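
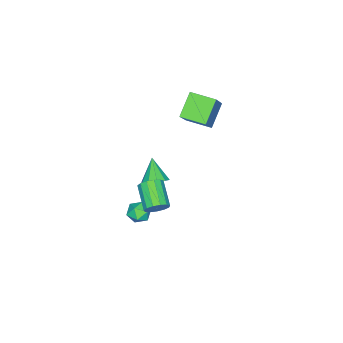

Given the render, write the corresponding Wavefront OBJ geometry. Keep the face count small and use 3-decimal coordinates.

v -0.159 1.105 -3.645
v 0.043 1.391 -3.096
v 0.737 1.389 -4.124
v 0.939 1.675 -3.575
v 0.892 1.026 -3.605
v 0.338 0.85 -3.309
v 0.442 1.93 -3.911
v -0.112 1.754 -3.615
v 0.415 1.901 -3.26
v 0.693 1.343 -3.071
v 0.087 1.437 -4.149
v 0.365 0.879 -3.96
v -3.665 1.428 0.294
v -4.769 1.3 1.257
v -3.943 2.71 0.146
v -5.046 2.582 1.109
v -2.394 1.878 1.811
v -3.497 1.75 2.774
v -2.671 3.16 1.663
v -3.775 3.032 2.626
v 2.34 3.732 -0.241
v 2.696 3.763 0.253
v 1.857 2.858 0.915
v 1.5 2.828 0.421
v 2.459 4.009 0.29
v 1.62 3.104 0.951
v 2.184 4.168 0.158
v 1.345 3.263 0.819
v 1.958 4.188 -0.101
v 1.119 3.283 0.56
v 1.854 4.064 -0.404
v 1.015 3.159 0.257
v 1.903 3.834 -0.655
v 1.064 2.929 0.006
v 2.091 3.572 -0.774
v 1.252 2.668 -0.113
v 2.358 3.362 -0.724
v 1.519 2.457 -0.063
v 2.619 3.268 -0.521
v 1.78 2.363 0.14
v 2.791 3.323 -0.228
v 1.952 2.418 0.433
v 2.82 3.507 0.06
v 1.981 2.602 0.721
v 0.846 2.662 -0.057
v 1.207 2.992 0.4
v 0.214 2.058 0.877
v 0.869 3.217 0.317
v 0.523 3.23 0.091
v 0.3 3.026 -0.192
v 0.285 2.683 -0.423
v 0.485 2.332 -0.515
v 0.823 2.107 -0.432
v 1.169 2.094 -0.206
v 1.392 2.299 0.077
v 1.407 2.642 0.309
f 1 12 6
f 1 6 2
f 1 2 8
f 1 8 11
f 1 11 12
f 2 6 10
f 6 12 5
f 12 11 3
f 11 8 7
f 8 2 9
f 4 10 5
f 4 5 3
f 4 3 7
f 4 7 9
f 4 9 10
f 5 10 6
f 3 5 12
f 7 3 11
f 9 7 8
f 10 9 2
f 14 16 13
f 17 14 13
f 13 16 15
f 15 17 13
f 14 20 16
f 18 14 17
f 18 20 14
f 16 20 15
f 19 17 15
f 15 20 19
f 19 18 17
f 20 18 19
f 22 21 25
f 22 25 23
f 23 25 26
f 23 26 24
f 25 21 27
f 25 27 26
f 26 27 28
f 26 28 24
f 27 21 29
f 27 29 28
f 28 29 30
f 28 30 24
f 29 21 31
f 29 31 30
f 30 31 32
f 30 32 24
f 31 21 33
f 31 33 32
f 32 33 34
f 32 34 24
f 33 21 35
f 33 35 34
f 34 35 36
f 34 36 24
f 35 21 37
f 35 37 36
f 36 37 38
f 36 38 24
f 37 21 39
f 37 39 38
f 38 39 40
f 38 40 24
f 39 21 41
f 39 41 40
f 40 41 42
f 40 42 24
f 41 21 43
f 41 43 42
f 42 43 44
f 42 44 24
f 43 21 22
f 43 22 44
f 44 22 23
f 44 23 24
f 46 45 48
f 46 48 47
f 48 45 49
f 48 49 47
f 49 45 50
f 49 50 47
f 50 45 51
f 50 51 47
f 51 45 52
f 51 52 47
f 52 45 53
f 52 53 47
f 53 45 54
f 53 54 47
f 54 45 55
f 54 55 47
f 55 45 56
f 55 56 47
f 56 45 46
f 56 46 47



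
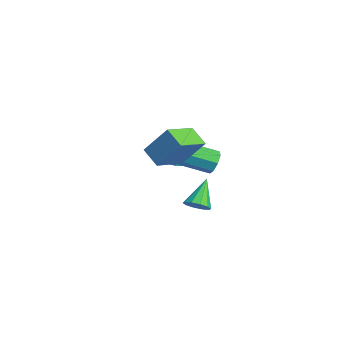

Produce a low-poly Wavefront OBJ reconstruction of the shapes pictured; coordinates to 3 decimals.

v -1.741 1.265 -4.148
v -1.359 1.899 -4.264
v -2.699 2.095 -2.772
v -1.736 1.909 -4.533
v -2.116 1.672 -4.654
v -2.353 1.28 -4.582
v -2.356 0.882 -4.344
v -2.124 0.631 -4.031
v -1.746 0.621 -3.763
v -1.367 0.858 -3.641
v -1.13 1.25 -3.713
v -1.127 1.648 -3.951
v 0.78 -0.982 1.576
v 1.458 -0.015 3.102
v 1.737 -0.613 0.916
v 2.416 0.354 2.442
v 1.744 -2.514 2.118
v 2.423 -1.547 3.644
v 2.702 -2.145 1.458
v 3.38 -1.178 2.984
v -0.326 1.742 -0.381
v -0.007 1.921 0.251
v -0.435 0.417 0.893
v -0.754 0.238 0.261
v -0.546 2.067 0.235
v -0.974 0.563 0.876
v -0.956 2.023 -0.142
v -1.384 0.519 0.499
v -0.998 1.814 -0.659
v -1.425 0.31 -0.017
v -0.645 1.563 -1.013
v -1.073 0.059 -0.371
v -0.106 1.417 -0.996
v -0.534 -0.087 -0.355
v 0.304 1.461 -0.619
v -0.124 -0.043 0.022
v 0.345 1.67 -0.103
v -0.082 0.166 0.539
v -3.78 0.971 -2.016
v -3.258 1 -1.927
v -3.439 1.058 -0.894
v -3.96 1.029 -0.984
v -3.395 1.332 -1.969
v -3.576 1.391 -0.937
v -3.712 1.496 -2.034
v -3.893 1.555 -1.002
v -4.061 1.414 -2.091
v -4.241 1.472 -1.058
v -4.278 1.125 -2.112
v -4.458 1.183 -1.08
v -4.262 0.763 -2.089
v -4.443 0.821 -1.056
v -4.02 0.499 -2.032
v -4.201 0.557 -0.999
v -3.666 0.455 -1.967
v -3.847 0.514 -0.935
v -3.365 0.653 -1.926
v -3.546 0.712 -0.893
f 2 1 4
f 2 4 3
f 4 1 5
f 4 5 3
f 5 1 6
f 5 6 3
f 6 1 7
f 6 7 3
f 7 1 8
f 7 8 3
f 8 1 9
f 8 9 3
f 9 1 10
f 9 10 3
f 10 1 11
f 10 11 3
f 11 1 12
f 11 12 3
f 12 1 2
f 12 2 3
f 14 16 13
f 17 14 13
f 13 16 15
f 15 17 13
f 14 20 16
f 18 14 17
f 18 20 14
f 16 20 15
f 19 17 15
f 15 20 19
f 19 18 17
f 20 18 19
f 22 21 25
f 22 25 23
f 23 25 26
f 23 26 24
f 25 21 27
f 25 27 26
f 26 27 28
f 26 28 24
f 27 21 29
f 27 29 28
f 28 29 30
f 28 30 24
f 29 21 31
f 29 31 30
f 30 31 32
f 30 32 24
f 31 21 33
f 31 33 32
f 32 33 34
f 32 34 24
f 33 21 35
f 33 35 34
f 34 35 36
f 34 36 24
f 35 21 37
f 35 37 36
f 36 37 38
f 36 38 24
f 37 21 22
f 37 22 38
f 38 22 23
f 38 23 24
f 40 39 43
f 40 43 41
f 41 43 44
f 41 44 42
f 43 39 45
f 43 45 44
f 44 45 46
f 44 46 42
f 45 39 47
f 45 47 46
f 46 47 48
f 46 48 42
f 47 39 49
f 47 49 48
f 48 49 50
f 48 50 42
f 49 39 51
f 49 51 50
f 50 51 52
f 50 52 42
f 51 39 53
f 51 53 52
f 52 53 54
f 52 54 42
f 53 39 55
f 53 55 54
f 54 55 56
f 54 56 42
f 55 39 57
f 55 57 56
f 56 57 58
f 56 58 42
f 57 39 40
f 57 40 58
f 58 40 41
f 58 41 42



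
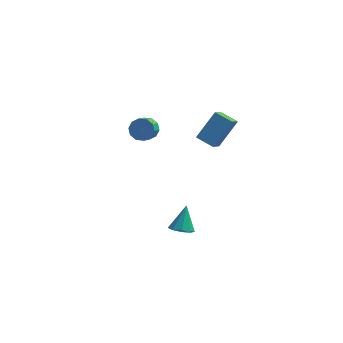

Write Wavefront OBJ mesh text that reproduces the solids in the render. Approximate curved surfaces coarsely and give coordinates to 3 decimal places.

v -1.097 2.876 -0.939
v -0.831 3.303 -0.317
v -0.997 2.392 0.381
v -1.263 1.964 -0.241
v -1.32 3.368 -0.349
v -1.486 2.457 0.349
v -1.724 3.245 -0.606
v -1.89 2.333 0.092
v -1.888 2.981 -0.99
v -2.055 2.069 -0.293
v -1.75 2.676 -1.355
v -1.917 1.765 -0.657
v -1.363 2.448 -1.561
v -1.529 1.537 -0.863
v -0.874 2.383 -1.529
v -1.04 1.472 -0.831
v -0.47 2.507 -1.272
v -0.636 1.595 -0.574
v -0.305 2.771 -0.887
v -0.472 1.859 -0.19
v -0.443 3.075 -0.523
v -0.61 2.164 0.175
v 3.238 3.422 -2.576
v 3.016 2.135 -1.504
v 2.159 3.899 -2.227
v 1.937 2.612 -1.155
v 4.223 4.528 -1.045
v 4.001 3.241 0.027
v 3.144 5.005 -0.696
v 2.922 3.718 0.376
v 1.982 -4.2 -3.541
v 2.767 -4.272 -3.593
v 2.158 -3.28 -2.159
v 2.603 -3.834 -3.864
v 2.149 -3.567 -3.984
v 1.616 -3.596 -3.896
v 1.255 -3.908 -3.643
v 1.233 -4.356 -3.342
v 1.562 -4.731 -3.134
v 2.087 -4.858 -3.117
v 2.563 -4.677 -3.299
f 2 1 5
f 2 5 3
f 3 5 6
f 3 6 4
f 5 1 7
f 5 7 6
f 6 7 8
f 6 8 4
f 7 1 9
f 7 9 8
f 8 9 10
f 8 10 4
f 9 1 11
f 9 11 10
f 10 11 12
f 10 12 4
f 11 1 13
f 11 13 12
f 12 13 14
f 12 14 4
f 13 1 15
f 13 15 14
f 14 15 16
f 14 16 4
f 15 1 17
f 15 17 16
f 16 17 18
f 16 18 4
f 17 1 19
f 17 19 18
f 18 19 20
f 18 20 4
f 19 1 21
f 19 21 20
f 20 21 22
f 20 22 4
f 21 1 2
f 21 2 22
f 22 2 3
f 22 3 4
f 24 26 23
f 27 24 23
f 23 26 25
f 25 27 23
f 24 30 26
f 28 24 27
f 28 30 24
f 26 30 25
f 29 27 25
f 25 30 29
f 29 28 27
f 30 28 29
f 32 31 34
f 32 34 33
f 34 31 35
f 34 35 33
f 35 31 36
f 35 36 33
f 36 31 37
f 36 37 33
f 37 31 38
f 37 38 33
f 38 31 39
f 38 39 33
f 39 31 40
f 39 40 33
f 40 31 41
f 40 41 33
f 41 31 32
f 41 32 33



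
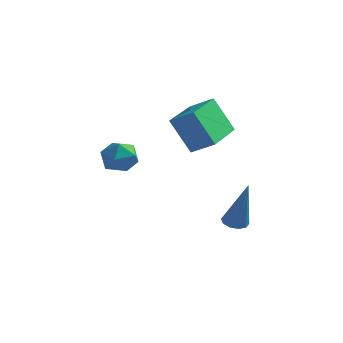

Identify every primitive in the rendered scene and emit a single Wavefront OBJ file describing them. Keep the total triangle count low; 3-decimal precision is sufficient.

v 0.563 2.15 0.95
v -0.254 2.162 2.325
v 0.49 4.088 0.89
v -0.327 4.1 2.265
v 1.447 2.2 1.475
v 0.63 2.212 2.85
v 1.374 4.138 1.415
v 0.557 4.15 2.79
v 1.666 3.556 -2.856
v 2.136 3.425 -3.008
v 2.254 3.304 -0.824
v 2.13 3.738 -2.967
v 1.947 3.981 -2.884
v 1.657 4.061 -2.791
v 1.371 3.949 -2.722
v 1.197 3.686 -2.704
v 1.203 3.374 -2.745
v 1.386 3.131 -2.828
v 1.676 3.05 -2.921
v 1.962 3.163 -2.99
v -2.102 2.405 0.287
v -1.645 2.219 0.875
v -2.255 1.201 0.025
v -1.798 1.015 0.613
v -2.49 1.318 0.746
v -2.395 2.063 0.908
v -1.505 1.357 -0.008
v -1.41 2.102 0.154
v -1.275 1.572 0.692
v -1.884 1.548 1.159
v -2.016 1.872 -0.259
v -2.625 1.848 0.208
f 2 4 1
f 5 2 1
f 1 4 3
f 3 5 1
f 2 8 4
f 6 2 5
f 6 8 2
f 4 8 3
f 7 5 3
f 3 8 7
f 7 6 5
f 8 6 7
f 10 9 12
f 10 12 11
f 12 9 13
f 12 13 11
f 13 9 14
f 13 14 11
f 14 9 15
f 14 15 11
f 15 9 16
f 15 16 11
f 16 9 17
f 16 17 11
f 17 9 18
f 17 18 11
f 18 9 19
f 18 19 11
f 19 9 20
f 19 20 11
f 20 9 10
f 20 10 11
f 21 32 26
f 21 26 22
f 21 22 28
f 21 28 31
f 21 31 32
f 22 26 30
f 26 32 25
f 32 31 23
f 31 28 27
f 28 22 29
f 24 30 25
f 24 25 23
f 24 23 27
f 24 27 29
f 24 29 30
f 25 30 26
f 23 25 32
f 27 23 31
f 29 27 28
f 30 29 22



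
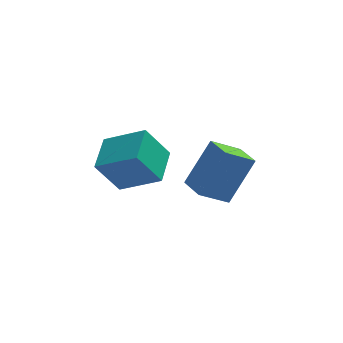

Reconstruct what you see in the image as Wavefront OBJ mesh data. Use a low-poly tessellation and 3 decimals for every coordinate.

v -0.524 2.696 0.865
v 0.297 3.209 2.226
v -0.823 3.564 0.719
v -0.002 4.077 2.08
v 0.382 2.903 0.24
v 1.203 3.416 1.601
v 0.083 3.771 0.094
v 0.904 4.284 1.455
v -2.827 1.951 1.977
v -3.503 1.935 3.039
v -2.468 3.059 2.221
v -3.145 3.043 3.284
v -1.715 1.437 2.676
v -2.392 1.421 3.739
v -1.357 2.545 2.921
v -2.033 2.529 3.983
f 2 4 1
f 5 2 1
f 1 4 3
f 3 5 1
f 2 8 4
f 6 2 5
f 6 8 2
f 4 8 3
f 7 5 3
f 3 8 7
f 7 6 5
f 8 6 7
f 10 12 9
f 13 10 9
f 9 12 11
f 11 13 9
f 10 16 12
f 14 10 13
f 14 16 10
f 12 16 11
f 15 13 11
f 11 16 15
f 15 14 13
f 16 14 15



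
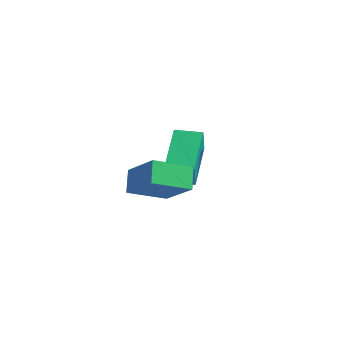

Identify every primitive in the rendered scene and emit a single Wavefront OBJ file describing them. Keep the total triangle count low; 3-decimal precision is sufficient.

v -3.767 -0.995 -4.553
v -4.896 0.264 -3.466
v -3.02 -0.274 -4.611
v -4.149 0.985 -3.524
v -3.251 -1.445 -3.496
v -4.38 -0.186 -2.409
v -2.504 -0.724 -3.554
v -3.633 0.535 -2.467
v -1.061 -4.611 -3.1
v -1.542 -4.194 -2.355
v -0.677 -3.273 -3.603
v -1.158 -2.855 -2.858
v 0.378 -4.665 -2.142
v -0.103 -4.247 -1.397
v 0.762 -3.326 -2.645
v 0.281 -2.909 -1.9
f 2 4 1
f 5 2 1
f 1 4 3
f 3 5 1
f 2 8 4
f 6 2 5
f 6 8 2
f 4 8 3
f 7 5 3
f 3 8 7
f 7 6 5
f 8 6 7
f 10 12 9
f 13 10 9
f 9 12 11
f 11 13 9
f 10 16 12
f 14 10 13
f 14 16 10
f 12 16 11
f 15 13 11
f 11 16 15
f 15 14 13
f 16 14 15



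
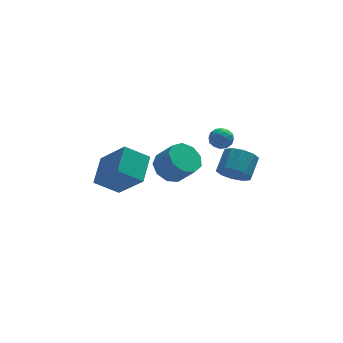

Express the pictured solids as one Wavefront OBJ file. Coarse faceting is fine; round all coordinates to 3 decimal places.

v 0.266 -2.215 0.262
v 1.06 -1.862 -0.009
v 1.687 -2.493 1.006
v 0.894 -2.845 1.278
v 0.785 -1.48 0.398
v 1.413 -2.11 1.413
v 0.268 -1.441 0.742
v 0.895 -2.072 1.757
v -0.25 -1.765 0.861
v 0.377 -2.395 1.876
v -0.527 -2.299 0.7
v 0.1 -2.929 1.716
v -0.432 -2.793 0.335
v 0.195 -3.424 1.35
v -0.011 -3.017 -0.065
v 0.617 -3.648 0.951
v 0.54 -2.866 -0.311
v 1.168 -3.496 0.704
v 0.963 -2.41 -0.289
v 1.591 -3.04 0.726
v 3.42 3.381 -1.881
v 3.781 3.452 -1.318
v 4.199 2.748 -2.302
v 4.56 2.819 -1.739
v 3.988 2.465 -1.729
v 3.506 2.856 -1.469
v 4.474 3.344 -2.151
v 3.992 3.735 -1.891
v 4.433 3.428 -1.485
v 4.133 2.885 -1.224
v 3.847 3.315 -2.396
v 3.547 2.772 -2.135
v 3.532 3.472 -1.562
v 4.448 2.728 -2.058
v 4.111 2.52 -2.052
v 4.324 2.561 -1.721
v 3.37 3.122 -1.651
v 3.583 3.164 -1.32
v 3.705 2.584 -1.562
v 4.397 3.036 -2.3
v 4.61 3.078 -1.969
v 3.656 3.639 -1.899
v 3.869 3.68 -1.568
v 4.275 3.616 -2.058
v 4.128 3.5 -1.33
v 4.586 3.128 -1.577
v 4.535 3.436 -1.82
v 4.252 3.666 -1.666
v 3.951 3.181 -1.176
v 4.409 2.808 -1.424
v 4.073 2.601 -1.418
v 3.79 2.831 -1.265
v 4.334 3.167 -1.275
v 3.571 3.392 -2.196
v 4.029 3.019 -2.444
v 4.19 3.369 -2.355
v 3.907 3.599 -2.202
v 3.394 3.072 -2.043
v 3.852 2.7 -2.29
v 3.728 2.534 -1.954
v 3.445 2.764 -1.8
v 3.646 3.033 -2.345
v 2.975 -3.573 0.346
v 3.714 -3.729 -0.065
v 4.264 -2.883 0.602
v 3.525 -2.727 1.014
v 3.454 -3.35 -0.332
v 4.004 -2.504 0.335
v 3.011 -3.056 -0.34
v 3.561 -2.21 0.327
v 2.555 -2.96 -0.085
v 3.105 -2.113 0.582
v 2.258 -3.098 0.334
v 2.809 -2.251 1.001
v 2.236 -3.417 0.758
v 2.786 -2.571 1.425
v 2.496 -3.796 1.025
v 3.046 -2.95 1.692
v 2.939 -4.09 1.033
v 3.489 -3.244 1.7
v 3.395 -4.187 0.778
v 3.945 -3.34 1.445
v 3.691 -4.049 0.359
v 4.242 -3.202 1.026
v -1.363 1.968 -4.25
v -2.59 2.067 -3.394
v -0.75 3.371 -3.533
v -1.978 3.47 -2.677
v -0.382 0.75 -2.703
v -1.61 0.849 -1.847
v 0.23 2.153 -1.986
v -0.997 2.252 -1.13
f 2 1 5
f 2 5 3
f 3 5 6
f 3 6 4
f 5 1 7
f 5 7 6
f 6 7 8
f 6 8 4
f 7 1 9
f 7 9 8
f 8 9 10
f 8 10 4
f 9 1 11
f 9 11 10
f 10 11 12
f 10 12 4
f 11 1 13
f 11 13 12
f 12 13 14
f 12 14 4
f 13 1 15
f 13 15 14
f 14 15 16
f 14 16 4
f 15 1 17
f 15 17 16
f 16 17 18
f 16 18 4
f 17 1 19
f 17 19 18
f 18 19 20
f 18 20 4
f 19 1 2
f 19 2 20
f 20 2 3
f 20 3 4
f 21 58 37
f 58 32 61
f 37 61 26
f 58 61 37
f 21 37 33
f 37 26 38
f 33 38 22
f 37 38 33
f 21 33 42
f 33 22 43
f 42 43 28
f 33 43 42
f 21 42 54
f 42 28 57
f 54 57 31
f 42 57 54
f 21 54 58
f 54 31 62
f 58 62 32
f 54 62 58
f 22 38 49
f 38 26 52
f 49 52 30
f 38 52 49
f 26 61 39
f 61 32 60
f 39 60 25
f 61 60 39
f 32 62 59
f 62 31 55
f 59 55 23
f 62 55 59
f 31 57 56
f 57 28 44
f 56 44 27
f 57 44 56
f 28 43 48
f 43 22 45
f 48 45 29
f 43 45 48
f 24 50 36
f 50 30 51
f 36 51 25
f 50 51 36
f 24 36 34
f 36 25 35
f 34 35 23
f 36 35 34
f 24 34 41
f 34 23 40
f 41 40 27
f 34 40 41
f 24 41 46
f 41 27 47
f 46 47 29
f 41 47 46
f 24 46 50
f 46 29 53
f 50 53 30
f 46 53 50
f 25 51 39
f 51 30 52
f 39 52 26
f 51 52 39
f 23 35 59
f 35 25 60
f 59 60 32
f 35 60 59
f 27 40 56
f 40 23 55
f 56 55 31
f 40 55 56
f 29 47 48
f 47 27 44
f 48 44 28
f 47 44 48
f 30 53 49
f 53 29 45
f 49 45 22
f 53 45 49
f 64 63 67
f 64 67 65
f 65 67 68
f 65 68 66
f 67 63 69
f 67 69 68
f 68 69 70
f 68 70 66
f 69 63 71
f 69 71 70
f 70 71 72
f 70 72 66
f 71 63 73
f 71 73 72
f 72 73 74
f 72 74 66
f 73 63 75
f 73 75 74
f 74 75 76
f 74 76 66
f 75 63 77
f 75 77 76
f 76 77 78
f 76 78 66
f 77 63 79
f 77 79 78
f 78 79 80
f 78 80 66
f 79 63 81
f 79 81 80
f 80 81 82
f 80 82 66
f 81 63 83
f 81 83 82
f 82 83 84
f 82 84 66
f 83 63 64
f 83 64 84
f 84 64 65
f 84 65 66
f 86 88 85
f 89 86 85
f 85 88 87
f 87 89 85
f 86 92 88
f 90 86 89
f 90 92 86
f 88 92 87
f 91 89 87
f 87 92 91
f 91 90 89
f 92 90 91



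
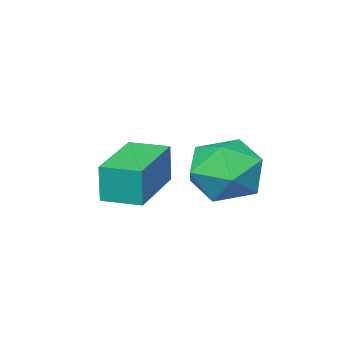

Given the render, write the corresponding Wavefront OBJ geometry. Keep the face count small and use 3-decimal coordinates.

v 0.649 0.485 1.072
v 1.231 1.155 1.711
v 2.109 -0.455 0.729
v 2.691 0.215 1.368
v 1.952 -0.457 1.812
v 1.05 0.124 2.024
v 2.29 0.576 0.416
v 1.388 1.157 0.628
v 2.245 1.212 1.305
v 2.036 0.573 2.167
v 1.304 0.127 0.273
v 1.095 -0.512 1.135
v 2.069 -2.858 0.156
v 2.118 -2.834 1.315
v 1.509 -1.9 0.16
v 1.558 -1.875 1.318
v 3.802 -1.845 0.062
v 3.851 -1.82 1.22
v 3.242 -0.886 0.065
v 3.291 -0.862 1.224
f 1 12 6
f 1 6 2
f 1 2 8
f 1 8 11
f 1 11 12
f 2 6 10
f 6 12 5
f 12 11 3
f 11 8 7
f 8 2 9
f 4 10 5
f 4 5 3
f 4 3 7
f 4 7 9
f 4 9 10
f 5 10 6
f 3 5 12
f 7 3 11
f 9 7 8
f 10 9 2
f 14 16 13
f 17 14 13
f 13 16 15
f 15 17 13
f 14 20 16
f 18 14 17
f 18 20 14
f 16 20 15
f 19 17 15
f 15 20 19
f 19 18 17
f 20 18 19



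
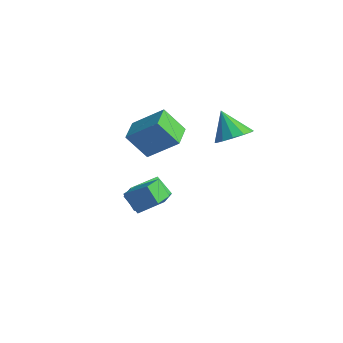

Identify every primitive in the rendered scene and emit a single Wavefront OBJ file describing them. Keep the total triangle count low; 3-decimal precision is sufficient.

v 3.236 1.787 2.224
v 4.008 1.177 2.67
v 2.244 1.653 3.756
v 4.143 1.754 2.809
v 3.991 2.341 2.762
v 3.599 2.753 2.544
v 3.092 2.858 2.225
v 2.631 2.623 1.905
v 2.361 2.122 1.687
v 2.37 1.516 1.639
v 2.654 0.995 1.777
v 3.122 0.726 2.057
v 3.627 0.794 2.39
v -2.286 -0.827 1.585
v -0.92 0.265 2.887
v -1.63 0.089 0.13
v -0.265 1.181 1.432
v -1.155 -1.981 1.368
v 0.21 -0.889 2.67
v -0.5 -1.065 -0.087
v 0.866 0.027 1.215
v -0.532 -1.81 -2.094
v 0.575 -1.069 -1.244
v 0.102 -1.566 -3.132
v 1.209 -0.825 -2.281
v 0.131 -2.955 -1.959
v 1.238 -2.214 -1.108
v 0.765 -2.711 -2.996
v 1.872 -1.97 -2.146
v -1.59 -0.99 -4.962
v -2.693 -1.171 -4.12
v -1.691 0.8 -4.709
v -2.794 0.618 -3.866
v -0.726 -1.098 -3.854
v -1.829 -1.28 -3.011
v -0.827 0.691 -3.6
v -1.93 0.51 -2.758
f 2 1 4
f 2 4 3
f 4 1 5
f 4 5 3
f 5 1 6
f 5 6 3
f 6 1 7
f 6 7 3
f 7 1 8
f 7 8 3
f 8 1 9
f 8 9 3
f 9 1 10
f 9 10 3
f 10 1 11
f 10 11 3
f 11 1 12
f 11 12 3
f 12 1 13
f 12 13 3
f 13 1 2
f 13 2 3
f 15 17 14
f 18 15 14
f 14 17 16
f 16 18 14
f 15 21 17
f 19 15 18
f 19 21 15
f 17 21 16
f 20 18 16
f 16 21 20
f 20 19 18
f 21 19 20
f 23 25 22
f 26 23 22
f 22 25 24
f 24 26 22
f 23 29 25
f 27 23 26
f 27 29 23
f 25 29 24
f 28 26 24
f 24 29 28
f 28 27 26
f 29 27 28
f 31 33 30
f 34 31 30
f 30 33 32
f 32 34 30
f 31 37 33
f 35 31 34
f 35 37 31
f 33 37 32
f 36 34 32
f 32 37 36
f 36 35 34
f 37 35 36



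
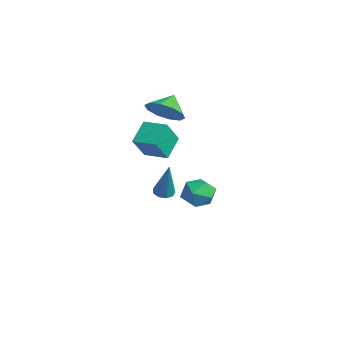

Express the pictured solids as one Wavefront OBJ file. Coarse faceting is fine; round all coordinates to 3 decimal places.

v 1.44 0.399 -0.438
v 1.943 0.319 -0.617
v 2.16 0.401 1.578
v 1.873 0.681 -0.593
v 1.601 0.911 -0.496
v 1.253 0.901 -0.372
v 0.993 0.656 -0.278
v 0.942 0.291 -0.259
v 1.124 -0.024 -0.324
v 1.454 -0.141 -0.442
v 1.777 -0.006 -0.558
v 0.661 -0.282 1.785
v 1.157 -1.056 3.045
v -0.093 0.557 2.597
v 0.403 -0.216 3.857
v 1.657 0.516 1.883
v 2.153 -0.257 3.143
v 0.903 1.356 2.695
v 1.399 0.582 3.955
v -2.068 1.767 3.114
v -1.548 1.323 3.937
v -2.672 2.493 3.886
v -1.194 1.841 3.727
v -1.174 2.33 3.282
v -1.496 2.604 2.773
v -2.036 2.558 2.394
v -2.589 2.21 2.291
v -2.942 1.693 2.501
v -2.963 1.203 2.946
v -2.641 0.929 3.454
v -2.101 0.975 3.833
v -3.454 4.401 -3.694
v -2.508 4.366 -4.044
v -3.072 3.294 -2.556
v -2.126 3.259 -2.906
v -2.461 4.088 -2.436
v -2.697 4.772 -3.139
v -2.883 2.888 -3.461
v -3.119 3.572 -4.164
v -2.155 3.432 -3.9
v -1.894 4.173 -3.266
v -3.686 3.487 -3.334
v -3.425 4.228 -2.7
f 2 1 4
f 2 4 3
f 4 1 5
f 4 5 3
f 5 1 6
f 5 6 3
f 6 1 7
f 6 7 3
f 7 1 8
f 7 8 3
f 8 1 9
f 8 9 3
f 9 1 10
f 9 10 3
f 10 1 11
f 10 11 3
f 11 1 2
f 11 2 3
f 13 15 12
f 16 13 12
f 12 15 14
f 14 16 12
f 13 19 15
f 17 13 16
f 17 19 13
f 15 19 14
f 18 16 14
f 14 19 18
f 18 17 16
f 19 17 18
f 21 20 23
f 21 23 22
f 23 20 24
f 23 24 22
f 24 20 25
f 24 25 22
f 25 20 26
f 25 26 22
f 26 20 27
f 26 27 22
f 27 20 28
f 27 28 22
f 28 20 29
f 28 29 22
f 29 20 30
f 29 30 22
f 30 20 31
f 30 31 22
f 31 20 21
f 31 21 22
f 32 43 37
f 32 37 33
f 32 33 39
f 32 39 42
f 32 42 43
f 33 37 41
f 37 43 36
f 43 42 34
f 42 39 38
f 39 33 40
f 35 41 36
f 35 36 34
f 35 34 38
f 35 38 40
f 35 40 41
f 36 41 37
f 34 36 43
f 38 34 42
f 40 38 39
f 41 40 33



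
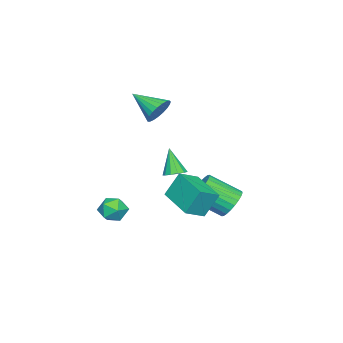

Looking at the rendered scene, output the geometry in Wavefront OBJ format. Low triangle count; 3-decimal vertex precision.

v 0.54 0.823 3.202
v 0.88 1.156 3.882
v 0.38 -0.683 4.018
v 0.544 1.218 3.932
v 0.208 1.212 3.855
v -0.072 1.139 3.666
v -0.245 1.011 3.396
v -0.283 0.851 3.093
v -0.179 0.685 2.809
v 0.05 0.544 2.592
v 0.363 0.451 2.481
v 0.707 0.422 2.495
v 1.021 0.462 2.63
v 1.253 0.565 2.865
v 1.361 0.712 3.158
v 1.327 0.879 3.458
v 1.157 1.035 3.714
v -1.133 3.929 -3.166
v -0.667 4.477 -2.608
v -0.141 2.959 -1.556
v -0.607 2.411 -2.114
v -0.986 4.474 -2.452
v -0.46 2.956 -1.401
v -1.327 4.389 -2.405
v -0.802 2.87 -1.353
v -1.639 4.233 -2.473
v -1.114 2.715 -1.422
v -1.874 4.031 -2.647
v -1.348 2.513 -1.596
v -1.996 3.814 -2.9
v -1.47 2.296 -1.849
v -1.986 3.614 -3.194
v -1.461 2.096 -2.142
v -1.847 3.462 -3.483
v -1.321 1.944 -2.432
v -1.599 3.381 -3.724
v -1.073 1.863 -2.672
v -1.28 3.384 -3.879
v -0.754 1.866 -2.828
v -0.938 3.47 -3.927
v -0.413 1.951 -2.875
v -0.626 3.625 -3.858
v -0.101 2.107 -2.807
v -0.392 3.827 -3.684
v 0.134 2.309 -2.633
v -0.27 4.044 -3.431
v 0.256 2.526 -2.38
v -0.279 4.244 -3.138
v 0.246 2.726 -2.086
v -0.419 4.396 -2.848
v 0.107 2.878 -1.797
v 1.129 1.968 -0.499
v 1.71 2.016 -0.318
v 0.731 1.452 0.919
v 1.562 2.318 -0.25
v 1.276 2.51 -0.26
v 0.944 2.529 -0.347
v 0.671 2.37 -0.482
v 0.543 2.083 -0.622
v 0.601 1.76 -0.723
v 0.827 1.502 -0.753
v 1.149 1.393 -0.702
v 1.465 1.466 -0.587
v 1.674 1.698 -0.444
v 2.595 2.126 -1.207
v 2.182 2.691 0.12
v 1.68 2.665 -1.721
v 1.266 3.23 -0.394
v 3.754 3.77 -1.546
v 3.34 4.335 -0.219
v 2.838 4.309 -2.06
v 2.425 4.874 -0.733
v 3.369 0.304 -2.621
v 4.134 0.569 -2.604
v 3.606 -0.449 -1.576
v 4.371 -0.184 -1.559
v 3.764 0.318 -1.372
v 3.617 0.784 -2.018
v 4.123 -0.664 -2.162
v 3.976 -0.198 -2.808
v 4.6 -0.029 -2.319
v 4.378 0.578 -1.832
v 3.362 -0.458 -2.348
v 3.14 0.149 -1.861
f 2 1 4
f 2 4 3
f 4 1 5
f 4 5 3
f 5 1 6
f 5 6 3
f 6 1 7
f 6 7 3
f 7 1 8
f 7 8 3
f 8 1 9
f 8 9 3
f 9 1 10
f 9 10 3
f 10 1 11
f 10 11 3
f 11 1 12
f 11 12 3
f 12 1 13
f 12 13 3
f 13 1 14
f 13 14 3
f 14 1 15
f 14 15 3
f 15 1 16
f 15 16 3
f 16 1 17
f 16 17 3
f 17 1 2
f 17 2 3
f 19 18 22
f 19 22 20
f 20 22 23
f 20 23 21
f 22 18 24
f 22 24 23
f 23 24 25
f 23 25 21
f 24 18 26
f 24 26 25
f 25 26 27
f 25 27 21
f 26 18 28
f 26 28 27
f 27 28 29
f 27 29 21
f 28 18 30
f 28 30 29
f 29 30 31
f 29 31 21
f 30 18 32
f 30 32 31
f 31 32 33
f 31 33 21
f 32 18 34
f 32 34 33
f 33 34 35
f 33 35 21
f 34 18 36
f 34 36 35
f 35 36 37
f 35 37 21
f 36 18 38
f 36 38 37
f 37 38 39
f 37 39 21
f 38 18 40
f 38 40 39
f 39 40 41
f 39 41 21
f 40 18 42
f 40 42 41
f 41 42 43
f 41 43 21
f 42 18 44
f 42 44 43
f 43 44 45
f 43 45 21
f 44 18 46
f 44 46 45
f 45 46 47
f 45 47 21
f 46 18 48
f 46 48 47
f 47 48 49
f 47 49 21
f 48 18 50
f 48 50 49
f 49 50 51
f 49 51 21
f 50 18 19
f 50 19 51
f 51 19 20
f 51 20 21
f 53 52 55
f 53 55 54
f 55 52 56
f 55 56 54
f 56 52 57
f 56 57 54
f 57 52 58
f 57 58 54
f 58 52 59
f 58 59 54
f 59 52 60
f 59 60 54
f 60 52 61
f 60 61 54
f 61 52 62
f 61 62 54
f 62 52 63
f 62 63 54
f 63 52 64
f 63 64 54
f 64 52 53
f 64 53 54
f 66 68 65
f 69 66 65
f 65 68 67
f 67 69 65
f 66 72 68
f 70 66 69
f 70 72 66
f 68 72 67
f 71 69 67
f 67 72 71
f 71 70 69
f 72 70 71
f 73 84 78
f 73 78 74
f 73 74 80
f 73 80 83
f 73 83 84
f 74 78 82
f 78 84 77
f 84 83 75
f 83 80 79
f 80 74 81
f 76 82 77
f 76 77 75
f 76 75 79
f 76 79 81
f 76 81 82
f 77 82 78
f 75 77 84
f 79 75 83
f 81 79 80
f 82 81 74



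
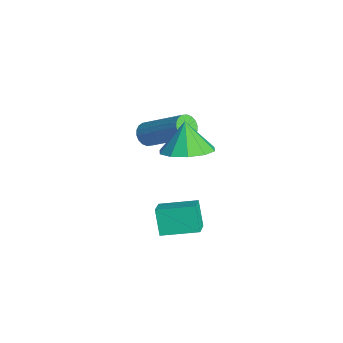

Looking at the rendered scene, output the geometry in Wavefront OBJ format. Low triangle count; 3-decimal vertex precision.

v -0.166 -2.272 0.738
v 0.719 -2.506 1.21
v -0.754 -2.188 1.882
v 0.691 -1.873 1.148
v 0.335 -1.393 0.93
v -0.212 -1.248 0.639
v -0.741 -1.494 0.385
v -1.051 -2.037 0.266
v -1.022 -2.67 0.327
v -0.666 -3.151 0.545
v -0.119 -3.296 0.836
v 0.41 -3.05 1.09
v -2.886 -3.025 -0.48
v -2.476 -3.323 -0.635
v -1.143 -2.172 0.684
v -1.554 -1.875 0.84
v -2.474 -3.146 -0.791
v -1.142 -1.995 0.529
v -2.554 -2.945 -0.885
v -1.222 -1.794 0.434
v -2.7 -2.76 -0.899
v -1.368 -1.609 0.42
v -2.883 -2.628 -0.83
v -1.55 -1.477 0.489
v -3.066 -2.574 -0.692
v -1.734 -1.423 0.628
v -3.214 -2.61 -0.511
v -1.881 -1.459 0.808
v -3.297 -2.728 -0.324
v -1.964 -1.577 0.995
v -3.298 -2.905 -0.169
v -1.966 -1.754 1.151
v -3.218 -3.106 -0.074
v -1.886 -1.955 1.245
v -3.072 -3.291 -0.06
v -1.74 -2.14 1.259
v -2.89 -3.423 -0.129
v -1.557 -2.272 1.19
v -2.706 -3.477 -0.268
v -1.374 -2.326 1.052
v -2.559 -3.441 -0.448
v -1.226 -2.29 0.871
v -0.701 -3.027 -4.269
v -1.298 -3.035 -3.262
v -0.227 -1.623 -3.977
v -0.824 -1.631 -2.971
v 0.044 -3.369 -3.829
v -0.553 -3.377 -2.823
v 0.518 -1.965 -3.538
v -0.079 -1.973 -2.531
f 2 1 4
f 2 4 3
f 4 1 5
f 4 5 3
f 5 1 6
f 5 6 3
f 6 1 7
f 6 7 3
f 7 1 8
f 7 8 3
f 8 1 9
f 8 9 3
f 9 1 10
f 9 10 3
f 10 1 11
f 10 11 3
f 11 1 12
f 11 12 3
f 12 1 2
f 12 2 3
f 14 13 17
f 14 17 15
f 15 17 18
f 15 18 16
f 17 13 19
f 17 19 18
f 18 19 20
f 18 20 16
f 19 13 21
f 19 21 20
f 20 21 22
f 20 22 16
f 21 13 23
f 21 23 22
f 22 23 24
f 22 24 16
f 23 13 25
f 23 25 24
f 24 25 26
f 24 26 16
f 25 13 27
f 25 27 26
f 26 27 28
f 26 28 16
f 27 13 29
f 27 29 28
f 28 29 30
f 28 30 16
f 29 13 31
f 29 31 30
f 30 31 32
f 30 32 16
f 31 13 33
f 31 33 32
f 32 33 34
f 32 34 16
f 33 13 35
f 33 35 34
f 34 35 36
f 34 36 16
f 35 13 37
f 35 37 36
f 36 37 38
f 36 38 16
f 37 13 39
f 37 39 38
f 38 39 40
f 38 40 16
f 39 13 41
f 39 41 40
f 40 41 42
f 40 42 16
f 41 13 14
f 41 14 42
f 42 14 15
f 42 15 16
f 44 46 43
f 47 44 43
f 43 46 45
f 45 47 43
f 44 50 46
f 48 44 47
f 48 50 44
f 46 50 45
f 49 47 45
f 45 50 49
f 49 48 47
f 50 48 49



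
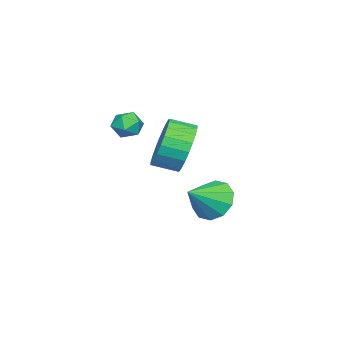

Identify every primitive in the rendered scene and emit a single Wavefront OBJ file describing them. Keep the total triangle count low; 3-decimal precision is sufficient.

v -3.787 -1.252 -0.662
v -3.216 -1.105 -1.407
v -2.633 -1.748 0.122
v -3.224 -0.614 -1.085
v -3.447 -0.367 -0.602
v -3.8 -0.458 -0.141
v -4.147 -0.852 0.121
v -4.357 -1.4 0.083
v -4.349 -1.89 -0.239
v -4.126 -2.137 -0.723
v -3.773 -2.046 -1.183
v -3.426 -1.652 -1.445
v -0.982 -2.654 3.887
v -0.447 -2.614 3.556
v -0.693 -3.566 4.244
v -0.158 -3.526 3.913
v -0.253 -3.144 4.406
v -0.431 -2.581 4.185
v -0.709 -3.599 3.615
v -0.887 -3.036 3.394
v -0.278 -3.198 3.387
v 0.004 -2.917 3.877
v -1.144 -3.263 3.923
v -0.862 -2.982 4.413
v -2.41 -1.639 2.345
v -1.983 -1.16 3.238
v -1.622 -2.062 3.549
v -2.05 -2.541 2.655
v -2.374 -1.268 3.379
v -2.013 -2.17 3.69
v -2.77 -1.432 3.363
v -2.41 -2.334 3.674
v -3.112 -1.627 3.192
v -2.751 -2.529 3.503
v -3.346 -1.824 2.892
v -2.986 -2.727 3.203
v -3.439 -1.994 2.508
v -3.078 -2.896 2.819
v -3.374 -2.109 2.1
v -3.014 -3.011 2.411
v -3.163 -2.152 1.728
v -2.803 -3.054 2.039
v -2.838 -2.118 1.451
v -2.477 -3.02 1.762
v -2.447 -2.01 1.31
v -2.086 -2.912 1.621
v -2.05 -1.846 1.326
v -1.69 -2.748 1.637
v -1.709 -1.651 1.497
v -1.348 -2.553 1.808
v -1.474 -1.453 1.797
v -1.114 -2.356 2.108
v -1.382 -1.284 2.181
v -1.021 -2.186 2.492
v -1.446 -1.169 2.589
v -1.086 -2.071 2.9
v -1.657 -1.126 2.961
v -1.297 -2.028 3.272
f 2 1 4
f 2 4 3
f 4 1 5
f 4 5 3
f 5 1 6
f 5 6 3
f 6 1 7
f 6 7 3
f 7 1 8
f 7 8 3
f 8 1 9
f 8 9 3
f 9 1 10
f 9 10 3
f 10 1 11
f 10 11 3
f 11 1 12
f 11 12 3
f 12 1 2
f 12 2 3
f 13 24 18
f 13 18 14
f 13 14 20
f 13 20 23
f 13 23 24
f 14 18 22
f 18 24 17
f 24 23 15
f 23 20 19
f 20 14 21
f 16 22 17
f 16 17 15
f 16 15 19
f 16 19 21
f 16 21 22
f 17 22 18
f 15 17 24
f 19 15 23
f 21 19 20
f 22 21 14
f 26 25 29
f 26 29 27
f 27 29 30
f 27 30 28
f 29 25 31
f 29 31 30
f 30 31 32
f 30 32 28
f 31 25 33
f 31 33 32
f 32 33 34
f 32 34 28
f 33 25 35
f 33 35 34
f 34 35 36
f 34 36 28
f 35 25 37
f 35 37 36
f 36 37 38
f 36 38 28
f 37 25 39
f 37 39 38
f 38 39 40
f 38 40 28
f 39 25 41
f 39 41 40
f 40 41 42
f 40 42 28
f 41 25 43
f 41 43 42
f 42 43 44
f 42 44 28
f 43 25 45
f 43 45 44
f 44 45 46
f 44 46 28
f 45 25 47
f 45 47 46
f 46 47 48
f 46 48 28
f 47 25 49
f 47 49 48
f 48 49 50
f 48 50 28
f 49 25 51
f 49 51 50
f 50 51 52
f 50 52 28
f 51 25 53
f 51 53 52
f 52 53 54
f 52 54 28
f 53 25 55
f 53 55 54
f 54 55 56
f 54 56 28
f 55 25 57
f 55 57 56
f 56 57 58
f 56 58 28
f 57 25 26
f 57 26 58
f 58 26 27
f 58 27 28



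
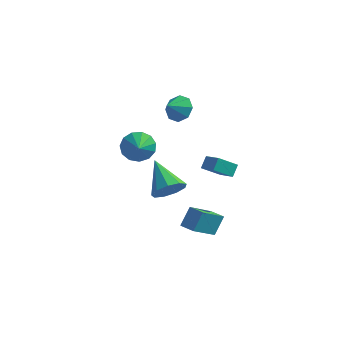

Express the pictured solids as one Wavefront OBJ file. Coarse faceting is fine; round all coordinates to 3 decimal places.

v -0.765 2.067 -1.993
v -0.71 2.652 -1.45
v 0.086 2.664 -2.723
v 0.14 3.25 -2.18
v 0.16 1.45 -1.42
v 0.214 2.036 -0.877
v 1.01 2.048 -2.15
v 1.065 2.633 -1.607
v -3.77 0.777 -0.215
v -3.52 0.35 -1.027
v -3.37 -0.037 0.335
v -3.104 0.653 -0.881
v -2.898 0.995 -0.524
v -2.97 1.268 -0.069
v -3.295 1.385 0.339
v -3.771 1.308 0.572
v -4.246 1.063 0.555
v -4.571 0.727 0.293
v -4.641 0.407 -0.13
v -4.434 0.204 -0.58
v -4.016 0.183 -0.914
v -1.222 -1.204 -1.458
v -0.652 -0.443 -1.649
v -2.538 0.044 -0.402
v -1.105 -0.514 -2.129
v -1.612 -0.908 -2.295
v -1.936 -1.441 -2.07
v -1.926 -1.863 -1.558
v -1.587 -1.977 -1
v -1.076 -1.73 -0.656
v -0.633 -1.236 -0.687
v -0.466 -0.728 -1.08
v -2.578 3.489 1.252
v -2.155 3.871 1.909
v -2.942 2.691 1.948
v -2.778 4.096 1.842
v -3.284 3.966 1.429
v -3.377 3.556 0.912
v -3.001 3.107 0.594
v -2.378 2.882 0.661
v -1.872 3.013 1.074
v -1.78 3.422 1.591
v 0.587 -4.19 -1.307
v 0.788 -3.452 -0.396
v 1.132 -2.676 -2.656
v 1.334 -1.937 -1.745
v 1.366 -4.443 -1.275
v 1.568 -3.704 -0.364
v 1.912 -2.928 -2.624
v 2.113 -2.19 -1.713
f 2 4 1
f 5 2 1
f 1 4 3
f 3 5 1
f 2 8 4
f 6 2 5
f 6 8 2
f 4 8 3
f 7 5 3
f 3 8 7
f 7 6 5
f 8 6 7
f 10 9 12
f 10 12 11
f 12 9 13
f 12 13 11
f 13 9 14
f 13 14 11
f 14 9 15
f 14 15 11
f 15 9 16
f 15 16 11
f 16 9 17
f 16 17 11
f 17 9 18
f 17 18 11
f 18 9 19
f 18 19 11
f 19 9 20
f 19 20 11
f 20 9 21
f 20 21 11
f 21 9 10
f 21 10 11
f 23 22 25
f 23 25 24
f 25 22 26
f 25 26 24
f 26 22 27
f 26 27 24
f 27 22 28
f 27 28 24
f 28 22 29
f 28 29 24
f 29 22 30
f 29 30 24
f 30 22 31
f 30 31 24
f 31 22 32
f 31 32 24
f 32 22 23
f 32 23 24
f 34 33 36
f 34 36 35
f 36 33 37
f 36 37 35
f 37 33 38
f 37 38 35
f 38 33 39
f 38 39 35
f 39 33 40
f 39 40 35
f 40 33 41
f 40 41 35
f 41 33 42
f 41 42 35
f 42 33 34
f 42 34 35
f 44 46 43
f 47 44 43
f 43 46 45
f 45 47 43
f 44 50 46
f 48 44 47
f 48 50 44
f 46 50 45
f 49 47 45
f 45 50 49
f 49 48 47
f 50 48 49



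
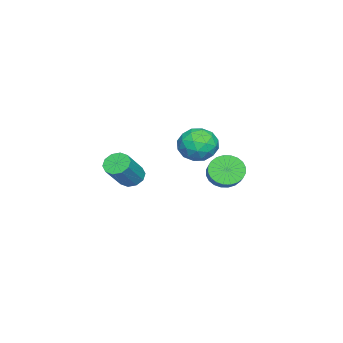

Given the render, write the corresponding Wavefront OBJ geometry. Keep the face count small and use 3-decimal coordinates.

v 0.009 3.327 2.823
v 0.606 3.323 2.033
v 1.527 3.75 2.727
v 0.931 3.753 3.517
v 0.456 3.679 2.013
v 1.378 4.105 2.707
v 0.239 3.981 2.116
v 1.16 4.407 2.81
v -0.014 4.183 2.327
v 0.908 4.61 3.021
v -0.263 4.255 2.613
v 0.659 4.682 3.307
v -0.47 4.186 2.932
v 0.451 4.613 3.626
v -0.605 3.986 3.233
v 0.317 4.412 3.927
v -0.646 3.685 3.473
v 0.276 4.112 4.167
v -0.587 3.33 3.613
v 0.334 3.757 4.307
v -0.438 2.975 3.633
v 0.484 3.401 4.327
v -0.22 2.673 3.53
v 0.701 3.099 4.224
v 0.032 2.47 3.319
v 0.954 2.897 4.013
v 0.281 2.398 3.033
v 1.203 2.825 3.727
v 0.489 2.467 2.714
v 1.41 2.894 3.408
v 0.623 2.668 2.413
v 1.545 3.094 3.107
v 0.664 2.968 2.173
v 1.586 3.395 2.867
v -3.282 -3.188 0.114
v -2.757 -2.69 -0.292
v -1.273 -2.974 1.28
v -1.798 -3.472 1.686
v -3.037 -2.4 0.025
v -1.553 -2.684 1.597
v -3.411 -2.411 0.376
v -1.927 -2.695 1.948
v -3.736 -2.719 0.627
v -2.252 -3.003 2.199
v -3.887 -3.206 0.682
v -2.403 -3.49 2.254
v -3.807 -3.686 0.52
v -2.323 -3.97 2.092
v -3.527 -3.976 0.203
v -2.043 -4.26 1.775
v -3.153 -3.965 -0.148
v -1.669 -4.249 1.424
v -2.828 -3.657 -0.399
v -1.344 -3.941 1.173
v -2.677 -3.17 -0.454
v -1.193 -3.454 1.118
v -1.166 1.637 4.846
v -0.561 0.995 4.035
v -2.759 1.525 3.745
v -2.154 0.883 2.934
v -2.409 0.409 4.005
v -1.425 0.478 4.685
v -1.895 2.042 3.095
v -0.911 2.111 3.775
v -1.011 1.245 2.953
v -1.329 0.235 3.515
v -1.991 2.285 4.265
v -2.309 1.275 4.827
v -0.724 1.326 4.537
v -2.596 1.194 3.243
v -2.747 0.916 3.872
v -2.391 0.538 3.396
v -1.232 1.022 4.919
v -0.876 0.644 4.443
v -1.962 0.3 4.425
v -2.444 1.876 3.337
v -2.088 1.498 2.861
v -0.929 1.982 4.384
v -0.573 1.604 3.908
v -1.358 2.22 3.355
v -0.633 1.095 3.424
v -1.569 1.03 2.777
v -1.417 1.711 2.872
v -0.838 1.752 3.272
v -0.819 0.502 3.755
v -1.756 0.436 3.108
v -1.906 0.157 3.737
v -1.327 0.198 4.137
v -1.084 0.649 3.119
v -1.564 2.084 4.672
v -2.501 2.018 4.025
v -1.993 2.322 3.643
v -1.414 2.363 4.043
v -1.751 1.49 5.003
v -2.687 1.425 4.356
v -2.482 0.768 4.508
v -1.903 0.809 4.908
v -2.236 1.871 4.661
f 2 1 5
f 2 5 3
f 3 5 6
f 3 6 4
f 5 1 7
f 5 7 6
f 6 7 8
f 6 8 4
f 7 1 9
f 7 9 8
f 8 9 10
f 8 10 4
f 9 1 11
f 9 11 10
f 10 11 12
f 10 12 4
f 11 1 13
f 11 13 12
f 12 13 14
f 12 14 4
f 13 1 15
f 13 15 14
f 14 15 16
f 14 16 4
f 15 1 17
f 15 17 16
f 16 17 18
f 16 18 4
f 17 1 19
f 17 19 18
f 18 19 20
f 18 20 4
f 19 1 21
f 19 21 20
f 20 21 22
f 20 22 4
f 21 1 23
f 21 23 22
f 22 23 24
f 22 24 4
f 23 1 25
f 23 25 24
f 24 25 26
f 24 26 4
f 25 1 27
f 25 27 26
f 26 27 28
f 26 28 4
f 27 1 29
f 27 29 28
f 28 29 30
f 28 30 4
f 29 1 31
f 29 31 30
f 30 31 32
f 30 32 4
f 31 1 33
f 31 33 32
f 32 33 34
f 32 34 4
f 33 1 2
f 33 2 34
f 34 2 3
f 34 3 4
f 36 35 39
f 36 39 37
f 37 39 40
f 37 40 38
f 39 35 41
f 39 41 40
f 40 41 42
f 40 42 38
f 41 35 43
f 41 43 42
f 42 43 44
f 42 44 38
f 43 35 45
f 43 45 44
f 44 45 46
f 44 46 38
f 45 35 47
f 45 47 46
f 46 47 48
f 46 48 38
f 47 35 49
f 47 49 48
f 48 49 50
f 48 50 38
f 49 35 51
f 49 51 50
f 50 51 52
f 50 52 38
f 51 35 53
f 51 53 52
f 52 53 54
f 52 54 38
f 53 35 55
f 53 55 54
f 54 55 56
f 54 56 38
f 55 35 36
f 55 36 56
f 56 36 37
f 56 37 38
f 57 94 73
f 94 68 97
f 73 97 62
f 94 97 73
f 57 73 69
f 73 62 74
f 69 74 58
f 73 74 69
f 57 69 78
f 69 58 79
f 78 79 64
f 69 79 78
f 57 78 90
f 78 64 93
f 90 93 67
f 78 93 90
f 57 90 94
f 90 67 98
f 94 98 68
f 90 98 94
f 58 74 85
f 74 62 88
f 85 88 66
f 74 88 85
f 62 97 75
f 97 68 96
f 75 96 61
f 97 96 75
f 68 98 95
f 98 67 91
f 95 91 59
f 98 91 95
f 67 93 92
f 93 64 80
f 92 80 63
f 93 80 92
f 64 79 84
f 79 58 81
f 84 81 65
f 79 81 84
f 60 86 72
f 86 66 87
f 72 87 61
f 86 87 72
f 60 72 70
f 72 61 71
f 70 71 59
f 72 71 70
f 60 70 77
f 70 59 76
f 77 76 63
f 70 76 77
f 60 77 82
f 77 63 83
f 82 83 65
f 77 83 82
f 60 82 86
f 82 65 89
f 86 89 66
f 82 89 86
f 61 87 75
f 87 66 88
f 75 88 62
f 87 88 75
f 59 71 95
f 71 61 96
f 95 96 68
f 71 96 95
f 63 76 92
f 76 59 91
f 92 91 67
f 76 91 92
f 65 83 84
f 83 63 80
f 84 80 64
f 83 80 84
f 66 89 85
f 89 65 81
f 85 81 58
f 89 81 85



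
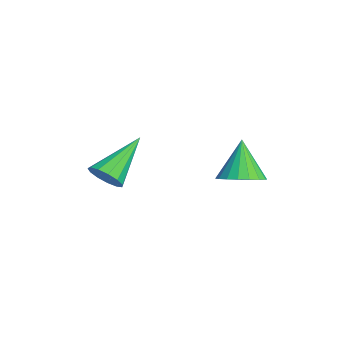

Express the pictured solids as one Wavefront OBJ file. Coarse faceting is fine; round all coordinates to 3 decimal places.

v 1.402 -2.263 -0.732
v 1.973 -2.245 -0.278
v 0.338 -0.857 0.552
v 2.035 -1.946 -0.554
v 1.896 -1.748 -0.886
v 1.599 -1.713 -1.17
v 1.241 -1.853 -1.314
v 0.933 -2.122 -1.274
v 0.774 -2.437 -1.061
v 0.814 -2.696 -0.744
v 1.041 -2.817 -0.423
v 1.382 -2.763 -0.2
v 1.73 -2.549 -0.146
v 3.54 2.02 -0.109
v 4.221 2.483 0.171
v 2.8 2.2 1.389
v 3.987 2.754 0.023
v 3.665 2.88 -0.151
v 3.318 2.835 -0.317
v 3.015 2.629 -0.441
v 2.816 2.302 -0.5
v 2.76 1.919 -0.482
v 2.858 1.557 -0.389
v 3.092 1.285 -0.241
v 3.414 1.16 -0.067
v 3.761 1.204 0.099
v 4.064 1.41 0.224
v 4.263 1.737 0.282
v 4.319 2.12 0.264
f 2 1 4
f 2 4 3
f 4 1 5
f 4 5 3
f 5 1 6
f 5 6 3
f 6 1 7
f 6 7 3
f 7 1 8
f 7 8 3
f 8 1 9
f 8 9 3
f 9 1 10
f 9 10 3
f 10 1 11
f 10 11 3
f 11 1 12
f 11 12 3
f 12 1 13
f 12 13 3
f 13 1 2
f 13 2 3
f 15 14 17
f 15 17 16
f 17 14 18
f 17 18 16
f 18 14 19
f 18 19 16
f 19 14 20
f 19 20 16
f 20 14 21
f 20 21 16
f 21 14 22
f 21 22 16
f 22 14 23
f 22 23 16
f 23 14 24
f 23 24 16
f 24 14 25
f 24 25 16
f 25 14 26
f 25 26 16
f 26 14 27
f 26 27 16
f 27 14 28
f 27 28 16
f 28 14 29
f 28 29 16
f 29 14 15
f 29 15 16



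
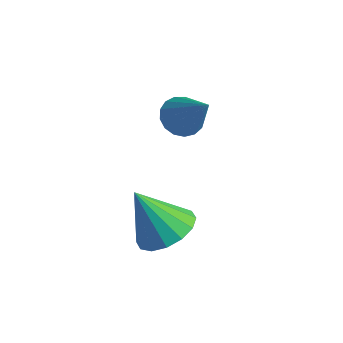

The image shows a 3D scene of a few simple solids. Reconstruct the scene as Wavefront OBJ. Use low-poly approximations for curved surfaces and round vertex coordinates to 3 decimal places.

v -0.669 0.707 -1.461
v 0.026 0.044 -1.331
v -1.431 0.213 0.081
v 0.201 0.46 -1.111
v 0.142 0.942 -0.985
v -0.133 1.362 -0.987
v -0.553 1.606 -1.116
v -1.004 1.609 -1.337
v -1.365 1.371 -1.592
v -1.539 0.954 -1.812
v -1.481 0.472 -1.937
v -1.205 0.052 -1.936
v -0.786 -0.192 -1.807
v -0.335 -0.195 -1.585
v -2.137 2.813 1.434
v -1.614 2.796 0.954
v -0.903 2.627 2.786
v -1.646 3.127 1.029
v -1.79 3.385 1.196
v -2.014 3.512 1.418
v -2.266 3.479 1.643
v -2.489 3.293 1.821
v -2.631 2.997 1.91
v -2.659 2.659 1.89
v -2.569 2.357 1.765
v -2.379 2.158 1.565
v -2.134 2.11 1.335
v -1.89 2.222 1.127
v -1.702 2.47 0.99
f 2 1 4
f 2 4 3
f 4 1 5
f 4 5 3
f 5 1 6
f 5 6 3
f 6 1 7
f 6 7 3
f 7 1 8
f 7 8 3
f 8 1 9
f 8 9 3
f 9 1 10
f 9 10 3
f 10 1 11
f 10 11 3
f 11 1 12
f 11 12 3
f 12 1 13
f 12 13 3
f 13 1 14
f 13 14 3
f 14 1 2
f 14 2 3
f 16 15 18
f 16 18 17
f 18 15 19
f 18 19 17
f 19 15 20
f 19 20 17
f 20 15 21
f 20 21 17
f 21 15 22
f 21 22 17
f 22 15 23
f 22 23 17
f 23 15 24
f 23 24 17
f 24 15 25
f 24 25 17
f 25 15 26
f 25 26 17
f 26 15 27
f 26 27 17
f 27 15 28
f 27 28 17
f 28 15 29
f 28 29 17
f 29 15 16
f 29 16 17



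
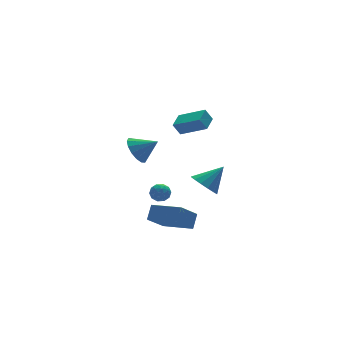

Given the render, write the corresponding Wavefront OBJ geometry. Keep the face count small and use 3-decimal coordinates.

v -2.467 1.803 -1.599
v -1.919 1.691 -1.188
v -2.501 0.709 -1.852
v -1.953 0.597 -1.441
v -2.565 0.772 -1.164
v -2.544 1.448 -1.007
v -1.876 0.952 -2.033
v -1.855 1.628 -1.876
v -1.554 1.165 -1.456
v -1.98 1.054 -0.919
v -2.44 1.346 -2.121
v -2.866 1.235 -1.584
v -2.19 1.843 -1.371
v -2.23 0.557 -1.669
v -2.589 0.66 -1.506
v -2.267 0.594 -1.265
v -2.557 1.7 -1.265
v -2.235 1.634 -1.023
v -2.615 1.094 -1.01
v -2.185 0.766 -2.017
v -1.863 0.7 -1.775
v -2.153 1.806 -1.775
v -1.831 1.74 -1.534
v -1.805 1.306 -2.03
v -1.654 1.468 -1.287
v -1.673 0.825 -1.436
v -1.628 1.034 -1.784
v -1.616 1.431 -1.691
v -1.904 1.402 -0.971
v -1.924 0.76 -1.12
v -2.283 0.862 -0.958
v -2.271 1.26 -0.866
v -1.689 1.093 -1.129
v -2.496 1.64 -1.92
v -2.516 0.998 -2.069
v -2.149 1.14 -2.174
v -2.137 1.538 -2.082
v -2.747 1.575 -1.604
v -2.766 0.932 -1.753
v -2.804 0.969 -1.349
v -2.792 1.366 -1.256
v -2.731 1.307 -1.911
v -0.226 2.317 2.422
v -0.645 2.494 3.222
v 0.615 3.101 2.69
v 0.196 3.278 3.489
v 0.804 0.922 3.271
v 0.385 1.099 4.07
v 1.645 1.706 3.538
v 1.226 1.883 4.338
v -4.31 -4.648 -0.316
v -3.766 -4.151 0.473
v -5.294 -2.92 -0.727
v -4.75 -2.423 0.063
v -3.03 -4.197 -1.483
v -2.486 -3.7 -0.693
v -4.014 -2.469 -1.893
v -3.47 -1.972 -1.104
v -2.149 4.274 0.604
v -1.421 4.983 0.3
v -1.091 3.546 1.436
v -1.639 5.191 0.758
v -1.993 5.153 1.176
v -2.389 4.88 1.44
v -2.721 4.445 1.48
v -2.899 3.964 1.285
v -2.876 3.566 0.908
v -2.658 3.358 0.449
v -2.304 3.395 0.032
v -1.908 3.668 -0.232
v -1.577 4.104 -0.272
v -1.398 4.585 -0.077
v 0.649 0.966 -1.579
v 1.297 0.52 -2.275
v 1.991 0.954 -0.321
v 1.364 1.055 -2.342
v 1.241 1.566 -2.205
v 0.958 1.916 -1.901
v 0.593 2.012 -1.51
v 0.242 1.827 -1.137
v 0.001 1.412 -0.884
v -0.067 0.877 -0.816
v 0.057 0.366 -0.953
v 0.339 0.015 -1.258
v 0.705 -0.08 -1.648
v 1.055 0.104 -2.021
f 1 38 17
f 38 12 41
f 17 41 6
f 38 41 17
f 1 17 13
f 17 6 18
f 13 18 2
f 17 18 13
f 1 13 22
f 13 2 23
f 22 23 8
f 13 23 22
f 1 22 34
f 22 8 37
f 34 37 11
f 22 37 34
f 1 34 38
f 34 11 42
f 38 42 12
f 34 42 38
f 2 18 29
f 18 6 32
f 29 32 10
f 18 32 29
f 6 41 19
f 41 12 40
f 19 40 5
f 41 40 19
f 12 42 39
f 42 11 35
f 39 35 3
f 42 35 39
f 11 37 36
f 37 8 24
f 36 24 7
f 37 24 36
f 8 23 28
f 23 2 25
f 28 25 9
f 23 25 28
f 4 30 16
f 30 10 31
f 16 31 5
f 30 31 16
f 4 16 14
f 16 5 15
f 14 15 3
f 16 15 14
f 4 14 21
f 14 3 20
f 21 20 7
f 14 20 21
f 4 21 26
f 21 7 27
f 26 27 9
f 21 27 26
f 4 26 30
f 26 9 33
f 30 33 10
f 26 33 30
f 5 31 19
f 31 10 32
f 19 32 6
f 31 32 19
f 3 15 39
f 15 5 40
f 39 40 12
f 15 40 39
f 7 20 36
f 20 3 35
f 36 35 11
f 20 35 36
f 9 27 28
f 27 7 24
f 28 24 8
f 27 24 28
f 10 33 29
f 33 9 25
f 29 25 2
f 33 25 29
f 44 46 43
f 47 44 43
f 43 46 45
f 45 47 43
f 44 50 46
f 48 44 47
f 48 50 44
f 46 50 45
f 49 47 45
f 45 50 49
f 49 48 47
f 50 48 49
f 52 54 51
f 55 52 51
f 51 54 53
f 53 55 51
f 52 58 54
f 56 52 55
f 56 58 52
f 54 58 53
f 57 55 53
f 53 58 57
f 57 56 55
f 58 56 57
f 60 59 62
f 60 62 61
f 62 59 63
f 62 63 61
f 63 59 64
f 63 64 61
f 64 59 65
f 64 65 61
f 65 59 66
f 65 66 61
f 66 59 67
f 66 67 61
f 67 59 68
f 67 68 61
f 68 59 69
f 68 69 61
f 69 59 70
f 69 70 61
f 70 59 71
f 70 71 61
f 71 59 72
f 71 72 61
f 72 59 60
f 72 60 61
f 74 73 76
f 74 76 75
f 76 73 77
f 76 77 75
f 77 73 78
f 77 78 75
f 78 73 79
f 78 79 75
f 79 73 80
f 79 80 75
f 80 73 81
f 80 81 75
f 81 73 82
f 81 82 75
f 82 73 83
f 82 83 75
f 83 73 84
f 83 84 75
f 84 73 85
f 84 85 75
f 85 73 86
f 85 86 75
f 86 73 74
f 86 74 75



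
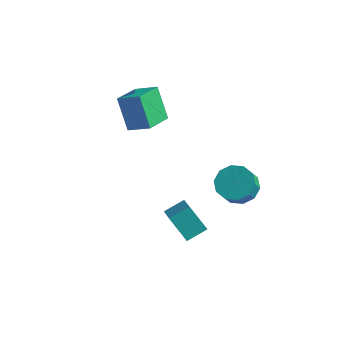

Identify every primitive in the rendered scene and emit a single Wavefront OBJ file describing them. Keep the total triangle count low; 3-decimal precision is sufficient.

v 2.885 2.424 -2.327
v 3.917 2.145 -2.583
v 3.968 1.477 -1.649
v 2.935 1.756 -1.393
v 3.941 2.698 -2.189
v 3.992 2.03 -1.254
v 3.561 3.147 -1.847
v 3.612 2.478 -0.913
v 2.923 3.319 -1.689
v 2.974 2.651 -0.754
v 2.27 3.15 -1.774
v 2.321 2.481 -0.84
v 1.852 2.703 -2.071
v 1.903 2.035 -1.137
v 1.828 2.15 -2.466
v 1.879 1.482 -1.531
v 2.208 1.702 -2.807
v 2.259 1.033 -1.873
v 2.846 1.529 -2.966
v 2.897 0.861 -2.031
v 3.499 1.699 -2.88
v 3.55 1.03 -1.946
v 4.021 -5.081 0.35
v 2.944 -4.927 1.482
v 2.941 -3.707 -0.866
v 1.863 -3.552 0.266
v 4.637 -4.188 0.814
v 3.559 -4.033 1.946
v 3.556 -2.813 -0.402
v 2.479 -2.659 0.73
v -2.641 -0.492 4.754
v -1.413 -0.353 5.369
v -2.588 1.179 4.271
v -1.36 1.318 4.886
v -1.72 -1.018 3.034
v -0.492 -0.879 3.649
v -1.667 0.653 2.551
v -0.439 0.792 3.166
f 2 1 5
f 2 5 3
f 3 5 6
f 3 6 4
f 5 1 7
f 5 7 6
f 6 7 8
f 6 8 4
f 7 1 9
f 7 9 8
f 8 9 10
f 8 10 4
f 9 1 11
f 9 11 10
f 10 11 12
f 10 12 4
f 11 1 13
f 11 13 12
f 12 13 14
f 12 14 4
f 13 1 15
f 13 15 14
f 14 15 16
f 14 16 4
f 15 1 17
f 15 17 16
f 16 17 18
f 16 18 4
f 17 1 19
f 17 19 18
f 18 19 20
f 18 20 4
f 19 1 21
f 19 21 20
f 20 21 22
f 20 22 4
f 21 1 2
f 21 2 22
f 22 2 3
f 22 3 4
f 24 26 23
f 27 24 23
f 23 26 25
f 25 27 23
f 24 30 26
f 28 24 27
f 28 30 24
f 26 30 25
f 29 27 25
f 25 30 29
f 29 28 27
f 30 28 29
f 32 34 31
f 35 32 31
f 31 34 33
f 33 35 31
f 32 38 34
f 36 32 35
f 36 38 32
f 34 38 33
f 37 35 33
f 33 38 37
f 37 36 35
f 38 36 37



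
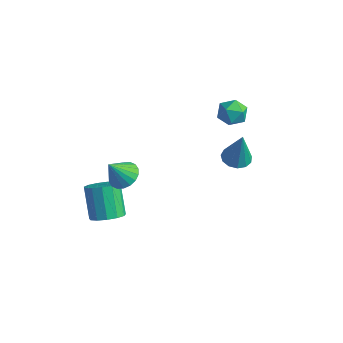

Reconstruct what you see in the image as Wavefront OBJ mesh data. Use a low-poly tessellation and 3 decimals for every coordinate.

v 1.356 4.262 2.63
v 1.781 4.485 3.458
v 1.019 2.855 3.182
v 1.444 3.078 4.01
v 0.623 3.503 3.764
v 0.831 4.373 3.423
v 1.969 2.967 3.217
v 2.177 3.837 2.876
v 2.16 3.685 3.821
v 1.328 4.016 4.159
v 1.472 3.324 2.481
v 0.64 3.655 2.819
v -0.925 -2.56 0.531
v -0.054 -2.938 0.497
v -1.235 -3.4 1.929
v 0.005 -2.586 0.722
v -0.119 -2.228 0.91
v -0.404 -1.936 1.022
v -0.791 -1.767 1.038
v -1.205 -1.756 0.952
v -1.564 -1.904 0.784
v -1.796 -2.181 0.565
v -1.855 -2.534 0.34
v -1.73 -2.892 0.153
v -1.446 -3.184 0.04
v -1.059 -3.352 0.025
v -0.645 -3.364 0.11
v -0.286 -3.216 0.278
v -1.046 -3.766 -2.472
v -0.201 -3.84 -1.905
v -1.269 -3.149 -0.222
v -2.114 -3.074 -0.788
v -0.203 -3.309 -2.124
v -1.271 -2.617 -0.441
v -0.472 -2.923 -2.454
v -1.54 -2.231 -0.771
v -0.924 -2.804 -2.789
v -1.991 -2.113 -1.106
v -1.414 -2.991 -3.023
v -2.482 -2.299 -1.34
v -1.788 -3.424 -3.083
v -2.855 -2.732 -1.4
v -1.926 -3.965 -2.948
v -2.994 -3.273 -1.265
v -1.785 -4.443 -2.662
v -2.853 -3.751 -0.979
v -1.409 -4.706 -2.315
v -2.477 -4.014 -0.632
v -0.918 -4.671 -2.019
v -1.986 -3.979 -0.335
v -0.468 -4.348 -1.866
v -1.536 -3.656 -0.182
v 3.552 1.604 2.167
v 4.376 1.431 1.996
v 3.988 1.576 4.293
v 4.338 1.913 2.01
v 4.05 2.298 2.074
v 3.604 2.462 2.168
v 3.141 2.354 2.261
v 2.809 2.007 2.325
v 2.712 1.533 2.339
v 2.882 1.081 2.298
v 3.264 0.795 2.216
v 3.738 0.766 2.118
v 4.153 1.003 2.036
f 1 12 6
f 1 6 2
f 1 2 8
f 1 8 11
f 1 11 12
f 2 6 10
f 6 12 5
f 12 11 3
f 11 8 7
f 8 2 9
f 4 10 5
f 4 5 3
f 4 3 7
f 4 7 9
f 4 9 10
f 5 10 6
f 3 5 12
f 7 3 11
f 9 7 8
f 10 9 2
f 14 13 16
f 14 16 15
f 16 13 17
f 16 17 15
f 17 13 18
f 17 18 15
f 18 13 19
f 18 19 15
f 19 13 20
f 19 20 15
f 20 13 21
f 20 21 15
f 21 13 22
f 21 22 15
f 22 13 23
f 22 23 15
f 23 13 24
f 23 24 15
f 24 13 25
f 24 25 15
f 25 13 26
f 25 26 15
f 26 13 27
f 26 27 15
f 27 13 28
f 27 28 15
f 28 13 14
f 28 14 15
f 30 29 33
f 30 33 31
f 31 33 34
f 31 34 32
f 33 29 35
f 33 35 34
f 34 35 36
f 34 36 32
f 35 29 37
f 35 37 36
f 36 37 38
f 36 38 32
f 37 29 39
f 37 39 38
f 38 39 40
f 38 40 32
f 39 29 41
f 39 41 40
f 40 41 42
f 40 42 32
f 41 29 43
f 41 43 42
f 42 43 44
f 42 44 32
f 43 29 45
f 43 45 44
f 44 45 46
f 44 46 32
f 45 29 47
f 45 47 46
f 46 47 48
f 46 48 32
f 47 29 49
f 47 49 48
f 48 49 50
f 48 50 32
f 49 29 51
f 49 51 50
f 50 51 52
f 50 52 32
f 51 29 30
f 51 30 52
f 52 30 31
f 52 31 32
f 54 53 56
f 54 56 55
f 56 53 57
f 56 57 55
f 57 53 58
f 57 58 55
f 58 53 59
f 58 59 55
f 59 53 60
f 59 60 55
f 60 53 61
f 60 61 55
f 61 53 62
f 61 62 55
f 62 53 63
f 62 63 55
f 63 53 64
f 63 64 55
f 64 53 65
f 64 65 55
f 65 53 54
f 65 54 55



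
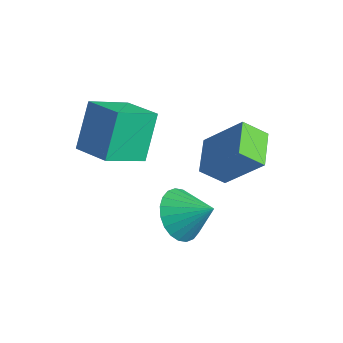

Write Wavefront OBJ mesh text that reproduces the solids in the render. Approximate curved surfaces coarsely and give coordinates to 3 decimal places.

v -1.178 -2.223 0.672
v -0.773 -1.783 -0.191
v -0.182 -1.617 1.448
v -1.041 -1.496 -0.072
v -1.329 -1.319 0.159
v -1.594 -1.281 0.469
v -1.795 -1.385 0.81
v -1.903 -1.618 1.13
v -1.9 -1.942 1.38
v -1.788 -2.309 1.522
v -1.582 -2.663 1.535
v -1.315 -2.951 1.417
v -1.027 -3.127 1.185
v -0.762 -3.166 0.875
v -0.56 -3.061 0.534
v -0.452 -2.829 0.214
v -0.455 -2.504 -0.036
v -0.568 -2.137 -0.178
v -4.646 -1.928 3.903
v -4.677 -3.444 4.672
v -3.131 -1.766 4.285
v -3.162 -3.282 5.053
v -4.138 -2.778 2.247
v -4.169 -4.294 3.015
v -2.623 -2.616 2.628
v -2.654 -4.132 3.397
v -1.796 -0.883 3.428
v -0.653 -0.182 4.83
v -1.398 -0.144 2.733
v -0.254 0.558 4.135
v -0.766 -1.798 3.045
v 0.378 -1.096 4.447
v -0.367 -1.058 2.35
v 0.776 -0.357 3.752
f 2 1 4
f 2 4 3
f 4 1 5
f 4 5 3
f 5 1 6
f 5 6 3
f 6 1 7
f 6 7 3
f 7 1 8
f 7 8 3
f 8 1 9
f 8 9 3
f 9 1 10
f 9 10 3
f 10 1 11
f 10 11 3
f 11 1 12
f 11 12 3
f 12 1 13
f 12 13 3
f 13 1 14
f 13 14 3
f 14 1 15
f 14 15 3
f 15 1 16
f 15 16 3
f 16 1 17
f 16 17 3
f 17 1 18
f 17 18 3
f 18 1 2
f 18 2 3
f 20 22 19
f 23 20 19
f 19 22 21
f 21 23 19
f 20 26 22
f 24 20 23
f 24 26 20
f 22 26 21
f 25 23 21
f 21 26 25
f 25 24 23
f 26 24 25
f 28 30 27
f 31 28 27
f 27 30 29
f 29 31 27
f 28 34 30
f 32 28 31
f 32 34 28
f 30 34 29
f 33 31 29
f 29 34 33
f 33 32 31
f 34 32 33



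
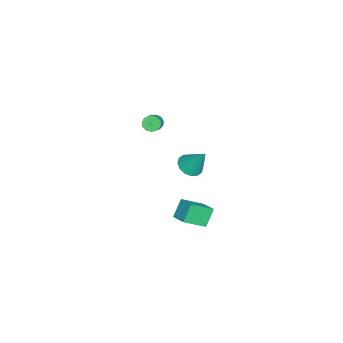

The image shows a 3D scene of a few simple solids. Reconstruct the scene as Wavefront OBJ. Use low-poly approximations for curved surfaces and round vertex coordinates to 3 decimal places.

v -3.798 0.157 2.46
v -3.483 0.251 2.032
v -1.987 0.436 3.171
v -2.302 0.343 3.6
v -3.587 0.522 2.123
v -2.09 0.708 3.263
v -3.757 0.678 2.322
v -2.261 0.863 3.461
v -3.94 0.668 2.564
v -2.444 0.853 3.704
v -4.079 0.496 2.774
v -2.582 0.681 3.913
v -4.128 0.217 2.884
v -2.632 0.402 4.023
v -4.073 -0.082 2.859
v -2.576 0.104 3.999
v -3.93 -0.304 2.708
v -2.434 -0.119 3.848
v -3.746 -0.38 2.478
v -2.249 -0.194 3.618
v -3.578 -0.285 2.243
v -2.081 -0.1 3.382
v -3.48 -0.05 2.076
v -1.984 0.135 3.216
v -0.434 2.923 1.996
v 0.275 3.112 1.705
v -0.086 3.817 3.424
v 0.026 3.411 1.579
v -0.347 3.578 1.564
v -0.743 3.57 1.666
v -1.056 3.389 1.856
v -1.203 3.083 2.084
v -1.143 2.733 2.288
v -0.894 2.435 2.414
v -0.521 2.267 2.428
v -0.125 2.275 2.327
v 0.188 2.457 2.137
v 0.335 2.763 1.909
v 3.549 4.037 0.867
v 2.874 4.313 1.794
v 4.237 4.713 1.167
v 3.562 4.988 2.095
v 4.238 2.972 1.685
v 3.563 3.247 2.613
v 4.926 3.647 1.986
v 4.251 3.923 2.913
f 2 1 5
f 2 5 3
f 3 5 6
f 3 6 4
f 5 1 7
f 5 7 6
f 6 7 8
f 6 8 4
f 7 1 9
f 7 9 8
f 8 9 10
f 8 10 4
f 9 1 11
f 9 11 10
f 10 11 12
f 10 12 4
f 11 1 13
f 11 13 12
f 12 13 14
f 12 14 4
f 13 1 15
f 13 15 14
f 14 15 16
f 14 16 4
f 15 1 17
f 15 17 16
f 16 17 18
f 16 18 4
f 17 1 19
f 17 19 18
f 18 19 20
f 18 20 4
f 19 1 21
f 19 21 20
f 20 21 22
f 20 22 4
f 21 1 23
f 21 23 22
f 22 23 24
f 22 24 4
f 23 1 2
f 23 2 24
f 24 2 3
f 24 3 4
f 26 25 28
f 26 28 27
f 28 25 29
f 28 29 27
f 29 25 30
f 29 30 27
f 30 25 31
f 30 31 27
f 31 25 32
f 31 32 27
f 32 25 33
f 32 33 27
f 33 25 34
f 33 34 27
f 34 25 35
f 34 35 27
f 35 25 36
f 35 36 27
f 36 25 37
f 36 37 27
f 37 25 38
f 37 38 27
f 38 25 26
f 38 26 27
f 40 42 39
f 43 40 39
f 39 42 41
f 41 43 39
f 40 46 42
f 44 40 43
f 44 46 40
f 42 46 41
f 45 43 41
f 41 46 45
f 45 44 43
f 46 44 45



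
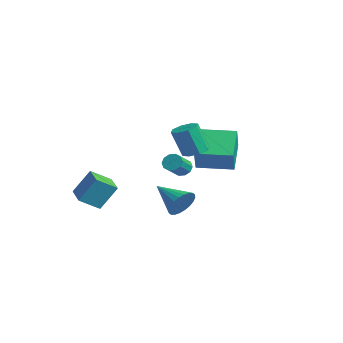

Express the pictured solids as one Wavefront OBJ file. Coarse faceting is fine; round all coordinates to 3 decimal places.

v -4.73 -4.503 -3.482
v -4.466 -3.654 -2.116
v -4.598 -3.408 -4.189
v -4.335 -2.558 -2.823
v -3.365 -4.742 -3.597
v -3.102 -3.892 -2.231
v -3.234 -3.646 -4.304
v -2.97 -2.797 -2.938
v 1.136 -1.195 -0.426
v 1.525 -1.225 -0.8
v 2.092 -2.014 -0.148
v 1.704 -1.985 0.226
v 1.609 -0.986 -0.583
v 2.176 -1.775 0.069
v 1.512 -0.826 -0.306
v 2.079 -1.616 0.346
v 1.272 -0.808 -0.075
v 1.839 -1.597 0.577
v 0.98 -0.938 0.022
v 1.547 -1.727 0.674
v 0.748 -1.166 -0.052
v 1.315 -1.955 0.6
v 0.664 -1.405 -0.269
v 1.231 -2.194 0.383
v 0.761 -1.564 -0.546
v 1.328 -2.354 0.106
v 1.001 -1.583 -0.777
v 1.568 -2.372 -0.125
v 1.293 -1.453 -0.874
v 1.86 -2.242 -0.222
v -1.903 0.227 -4.132
v -1.426 -0.164 -3.476
v -3.517 -0.427 -3.348
v -1.487 0.153 -3.337
v -1.611 0.481 -3.319
v -1.78 0.77 -3.424
v -1.967 0.977 -3.638
v -2.145 1.07 -3.926
v -2.285 1.034 -4.246
v -2.368 0.876 -4.548
v -2.38 0.618 -4.787
v -2.319 0.302 -4.926
v -2.195 -0.026 -4.945
v -2.026 -0.316 -4.839
v -1.839 -0.522 -4.626
v -1.661 -0.615 -4.337
v -1.52 -0.579 -4.017
v -1.438 -0.421 -3.715
v -2.978 1.736 -0.502
v -2.184 1.263 0.755
v -1.939 3.362 -0.547
v -1.145 2.889 0.71
v -1.675 0.871 -1.65
v -0.881 0.398 -0.393
v -0.636 2.497 -1.695
v 0.158 2.024 -0.438
v 2.781 -1.258 1.158
v 3.455 -1.392 1.224
v 3.213 -1.875 2.709
v 2.539 -1.742 2.642
v 3.332 -0.898 1.365
v 3.09 -1.381 2.849
v 2.886 -0.615 1.384
v 2.645 -1.098 2.869
v 2.379 -0.709 1.271
v 2.137 -1.192 2.756
v 2.107 -1.125 1.091
v 1.865 -1.608 2.576
v 2.23 -1.619 0.951
v 1.988 -2.102 2.435
v 2.675 -1.902 0.931
v 2.434 -2.385 2.416
v 3.183 -1.808 1.044
v 2.941 -2.291 2.529
f 2 4 1
f 5 2 1
f 1 4 3
f 3 5 1
f 2 8 4
f 6 2 5
f 6 8 2
f 4 8 3
f 7 5 3
f 3 8 7
f 7 6 5
f 8 6 7
f 10 9 13
f 10 13 11
f 11 13 14
f 11 14 12
f 13 9 15
f 13 15 14
f 14 15 16
f 14 16 12
f 15 9 17
f 15 17 16
f 16 17 18
f 16 18 12
f 17 9 19
f 17 19 18
f 18 19 20
f 18 20 12
f 19 9 21
f 19 21 20
f 20 21 22
f 20 22 12
f 21 9 23
f 21 23 22
f 22 23 24
f 22 24 12
f 23 9 25
f 23 25 24
f 24 25 26
f 24 26 12
f 25 9 27
f 25 27 26
f 26 27 28
f 26 28 12
f 27 9 29
f 27 29 28
f 28 29 30
f 28 30 12
f 29 9 10
f 29 10 30
f 30 10 11
f 30 11 12
f 32 31 34
f 32 34 33
f 34 31 35
f 34 35 33
f 35 31 36
f 35 36 33
f 36 31 37
f 36 37 33
f 37 31 38
f 37 38 33
f 38 31 39
f 38 39 33
f 39 31 40
f 39 40 33
f 40 31 41
f 40 41 33
f 41 31 42
f 41 42 33
f 42 31 43
f 42 43 33
f 43 31 44
f 43 44 33
f 44 31 45
f 44 45 33
f 45 31 46
f 45 46 33
f 46 31 47
f 46 47 33
f 47 31 48
f 47 48 33
f 48 31 32
f 48 32 33
f 50 52 49
f 53 50 49
f 49 52 51
f 51 53 49
f 50 56 52
f 54 50 53
f 54 56 50
f 52 56 51
f 55 53 51
f 51 56 55
f 55 54 53
f 56 54 55
f 58 57 61
f 58 61 59
f 59 61 62
f 59 62 60
f 61 57 63
f 61 63 62
f 62 63 64
f 62 64 60
f 63 57 65
f 63 65 64
f 64 65 66
f 64 66 60
f 65 57 67
f 65 67 66
f 66 67 68
f 66 68 60
f 67 57 69
f 67 69 68
f 68 69 70
f 68 70 60
f 69 57 71
f 69 71 70
f 70 71 72
f 70 72 60
f 71 57 73
f 71 73 72
f 72 73 74
f 72 74 60
f 73 57 58
f 73 58 74
f 74 58 59
f 74 59 60



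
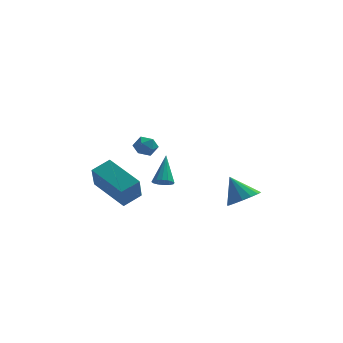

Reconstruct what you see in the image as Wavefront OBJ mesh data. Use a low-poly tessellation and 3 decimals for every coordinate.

v -1.244 -3.689 -1.131
v -1.327 -4.438 0.12
v -2.61 -2.282 -0.381
v -2.694 -3.031 0.87
v -0.426 -3.109 -0.73
v -0.51 -3.858 0.521
v -1.793 -1.702 0.02
v -1.876 -2.451 1.271
v 4.254 -3.383 -0.879
v 4.863 -3.746 -0.375
v 3.606 -2.837 0.299
v 5.024 -3.337 -0.476
v 4.978 -2.941 -0.685
v 4.738 -2.663 -0.946
v 4.368 -2.578 -1.189
v 3.968 -2.708 -1.348
v 3.644 -3.02 -1.382
v 3.484 -3.428 -1.281
v 3.53 -3.825 -1.072
v 3.77 -4.102 -0.811
v 4.139 -4.188 -0.569
v 4.54 -4.057 -0.409
v 0.569 -1.248 -0.786
v 0.88 -0.937 -1.099
v 0.731 -0.132 0.486
v 0.619 -0.847 -1.144
v 0.345 -0.865 -1.094
v 0.131 -0.986 -0.961
v 0.034 -1.177 -0.781
v 0.081 -1.387 -0.602
v 0.258 -1.56 -0.473
v 0.519 -1.649 -0.428
v 0.793 -1.631 -0.478
v 1.008 -1.511 -0.611
v 1.104 -1.32 -0.791
v 1.058 -1.11 -0.97
v -0.822 -2.822 2.347
v -0.451 -2.583 2.799
v -0.009 -2.937 1.741
v 0.362 -2.698 2.193
v 0.095 -3.265 2.27
v -0.408 -3.194 2.645
v -0.052 -2.326 1.895
v -0.555 -2.255 2.27
v 0.024 -2.277 2.52
v 0.115 -2.857 2.751
v -0.575 -2.663 1.789
v -0.484 -3.243 2.02
f 2 4 1
f 5 2 1
f 1 4 3
f 3 5 1
f 2 8 4
f 6 2 5
f 6 8 2
f 4 8 3
f 7 5 3
f 3 8 7
f 7 6 5
f 8 6 7
f 10 9 12
f 10 12 11
f 12 9 13
f 12 13 11
f 13 9 14
f 13 14 11
f 14 9 15
f 14 15 11
f 15 9 16
f 15 16 11
f 16 9 17
f 16 17 11
f 17 9 18
f 17 18 11
f 18 9 19
f 18 19 11
f 19 9 20
f 19 20 11
f 20 9 21
f 20 21 11
f 21 9 22
f 21 22 11
f 22 9 10
f 22 10 11
f 24 23 26
f 24 26 25
f 26 23 27
f 26 27 25
f 27 23 28
f 27 28 25
f 28 23 29
f 28 29 25
f 29 23 30
f 29 30 25
f 30 23 31
f 30 31 25
f 31 23 32
f 31 32 25
f 32 23 33
f 32 33 25
f 33 23 34
f 33 34 25
f 34 23 35
f 34 35 25
f 35 23 36
f 35 36 25
f 36 23 24
f 36 24 25
f 37 48 42
f 37 42 38
f 37 38 44
f 37 44 47
f 37 47 48
f 38 42 46
f 42 48 41
f 48 47 39
f 47 44 43
f 44 38 45
f 40 46 41
f 40 41 39
f 40 39 43
f 40 43 45
f 40 45 46
f 41 46 42
f 39 41 48
f 43 39 47
f 45 43 44
f 46 45 38

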